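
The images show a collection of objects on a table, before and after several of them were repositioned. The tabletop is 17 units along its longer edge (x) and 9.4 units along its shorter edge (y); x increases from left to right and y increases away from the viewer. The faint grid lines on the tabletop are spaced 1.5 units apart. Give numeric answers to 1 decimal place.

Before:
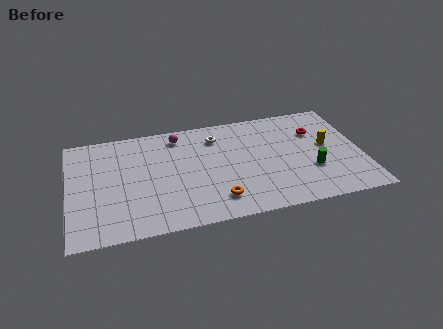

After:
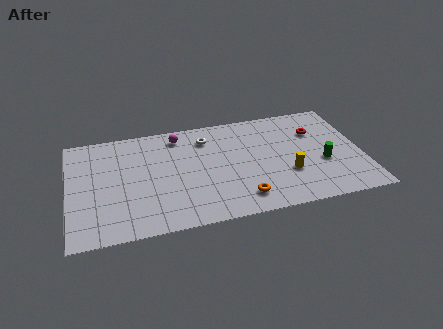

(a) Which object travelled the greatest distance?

the yellow cylinder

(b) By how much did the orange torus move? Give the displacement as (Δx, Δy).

(1.4, -0.2)

The orange torus started near (8.4, 1.9) and ended near (9.8, 1.7).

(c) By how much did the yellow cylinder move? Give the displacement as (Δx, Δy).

(-2.5, -2.0)

The yellow cylinder started near (15.1, 5.2) and ended near (12.6, 3.2).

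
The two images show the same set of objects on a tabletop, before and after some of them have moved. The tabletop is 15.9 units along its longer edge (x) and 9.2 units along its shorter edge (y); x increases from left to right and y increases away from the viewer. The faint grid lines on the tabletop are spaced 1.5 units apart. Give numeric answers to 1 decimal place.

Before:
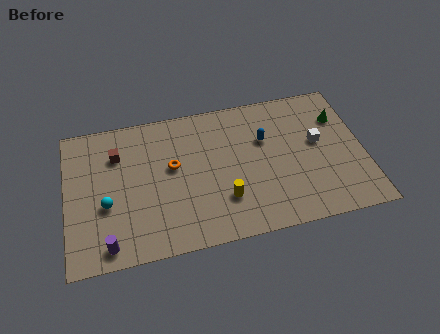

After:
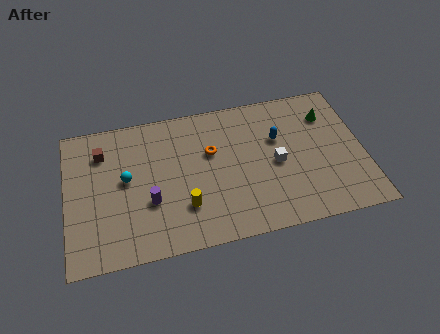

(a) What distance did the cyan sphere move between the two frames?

1.8

The cyan sphere moved from about (2.1, 3.6) to (3.2, 5.0), a distance of √(1.1² + 1.4²) ≈ 1.8.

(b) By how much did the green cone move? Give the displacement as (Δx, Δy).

(-0.6, 0.3)

The green cone started near (14.8, 6.6) and ended near (14.2, 6.9).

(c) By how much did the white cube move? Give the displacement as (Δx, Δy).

(-2.3, -0.9)

From the two frames, the white cube sits at roughly (13.5, 5.2) before and (11.2, 4.3) after.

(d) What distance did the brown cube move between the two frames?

0.9

From (2.8, 6.7) to (2.0, 7.0), the brown cube covered √(0.8² + 0.3²) ≈ 0.9 units.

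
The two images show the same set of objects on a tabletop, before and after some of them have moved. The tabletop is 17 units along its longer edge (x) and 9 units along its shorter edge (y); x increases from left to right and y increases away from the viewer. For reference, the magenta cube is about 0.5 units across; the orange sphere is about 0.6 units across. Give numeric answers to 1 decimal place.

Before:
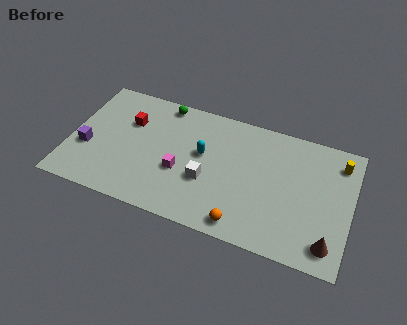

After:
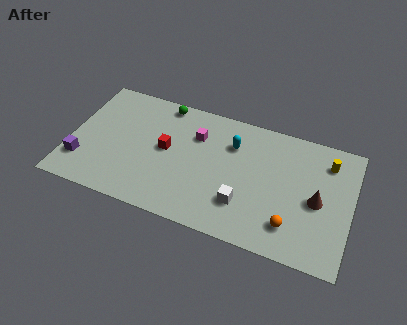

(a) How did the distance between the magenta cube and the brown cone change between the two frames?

-1.5

The distance was about 9.3 in the first image and 7.8 in the second, so they moved 1.5 units closer together.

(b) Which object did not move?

the green sphere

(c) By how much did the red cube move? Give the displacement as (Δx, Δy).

(2.4, -1.3)

The red cube started near (3.4, 6.1) and ended near (5.8, 4.8).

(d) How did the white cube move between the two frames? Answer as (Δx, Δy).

(2.3, -0.9)

From the two frames, the white cube sits at roughly (8.4, 3.4) before and (10.7, 2.5) after.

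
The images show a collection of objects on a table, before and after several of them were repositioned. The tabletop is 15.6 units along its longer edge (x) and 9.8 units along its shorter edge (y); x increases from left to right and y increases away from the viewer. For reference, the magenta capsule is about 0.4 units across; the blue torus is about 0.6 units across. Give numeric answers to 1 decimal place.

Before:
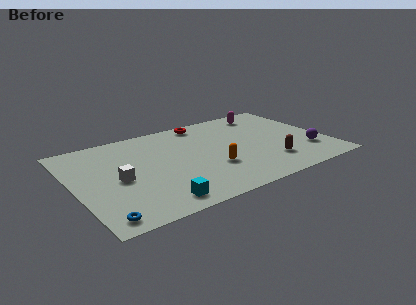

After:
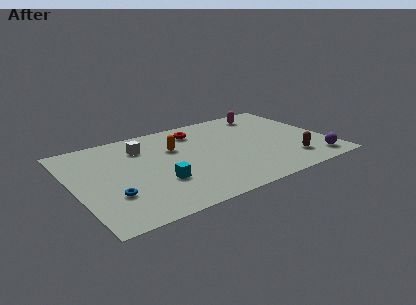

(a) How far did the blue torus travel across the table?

2.1

From (1.1, 1.1) to (2.0, 3.0), the blue torus covered √(0.9² + 1.9²) ≈ 2.1 units.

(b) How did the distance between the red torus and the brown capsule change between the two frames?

+0.6

The distance was about 7.0 in the first image and 7.6 in the second, so they moved 0.6 units further apart.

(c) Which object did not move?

the magenta capsule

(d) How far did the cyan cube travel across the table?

2.0

The cyan cube was near (4.4, 1.3) before and (4.9, 3.2) after, so it travelled √(0.5² + 1.9²) ≈ 2.0 units.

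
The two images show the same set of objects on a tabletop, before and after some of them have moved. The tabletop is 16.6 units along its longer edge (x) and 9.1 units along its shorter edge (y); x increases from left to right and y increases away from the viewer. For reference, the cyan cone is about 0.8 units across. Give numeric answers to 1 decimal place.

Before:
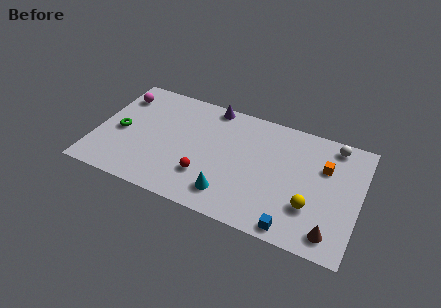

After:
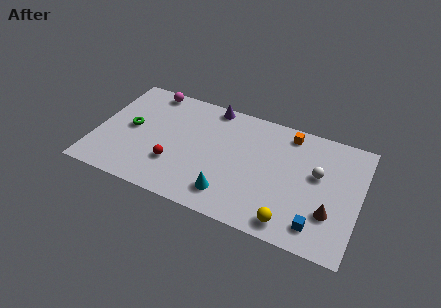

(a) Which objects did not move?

the cyan cone and the purple cone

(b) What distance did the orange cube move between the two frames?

3.0

The orange cube was near (14.3, 6.1) before and (11.9, 7.9) after, so it travelled √(2.4² + 1.8²) ≈ 3.0 units.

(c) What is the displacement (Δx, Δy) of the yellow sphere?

(-1.1, -1.6)

The yellow sphere started near (13.7, 2.8) and ended near (12.6, 1.2).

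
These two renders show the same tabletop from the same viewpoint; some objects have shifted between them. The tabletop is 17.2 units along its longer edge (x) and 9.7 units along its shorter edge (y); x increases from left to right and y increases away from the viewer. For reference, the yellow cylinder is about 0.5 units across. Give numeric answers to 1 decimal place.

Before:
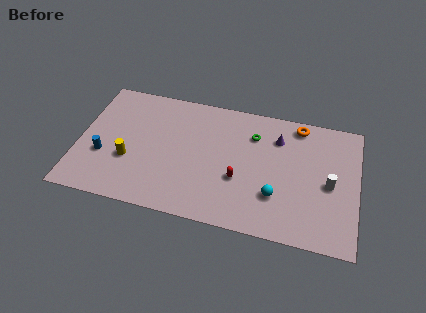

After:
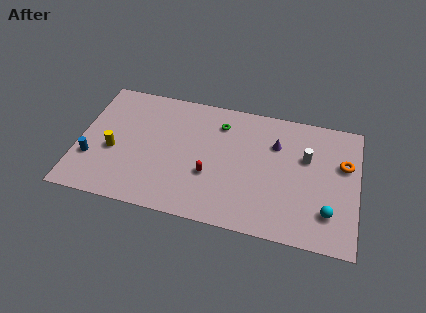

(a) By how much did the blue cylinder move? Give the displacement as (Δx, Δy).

(-0.7, -0.4)

The blue cylinder was at about (1.6, 3.5) and moved to about (0.9, 3.1).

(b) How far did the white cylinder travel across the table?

2.3

The white cylinder moved from about (15.5, 4.5) to (14.0, 6.2), a distance of √(1.5² + 1.7²) ≈ 2.3.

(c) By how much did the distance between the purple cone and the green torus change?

+2.1

They were about 1.5 units apart before and 3.6 after — 2.1 units further apart.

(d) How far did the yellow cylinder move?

1.1

From (3.2, 3.5) to (2.2, 4.0), the yellow cylinder covered √(1.0² + 0.5²) ≈ 1.1 units.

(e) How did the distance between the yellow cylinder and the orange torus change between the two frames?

+2.9

They were about 11.4 units apart before and 14.3 after — 2.9 units further apart.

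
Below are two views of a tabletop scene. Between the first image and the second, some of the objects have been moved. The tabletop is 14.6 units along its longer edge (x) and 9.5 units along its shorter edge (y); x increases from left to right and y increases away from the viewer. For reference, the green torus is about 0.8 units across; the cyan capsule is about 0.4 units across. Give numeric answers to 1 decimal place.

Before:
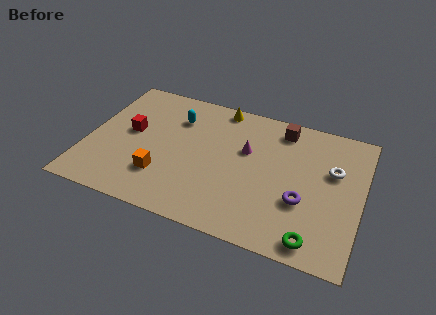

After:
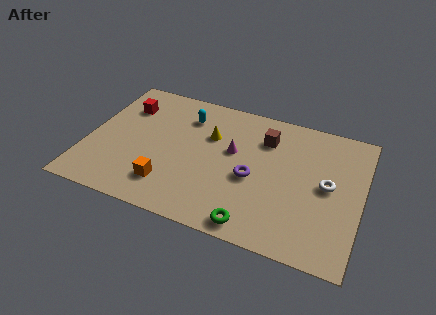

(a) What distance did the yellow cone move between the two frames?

2.3

The yellow cone moved from about (6.7, 8.6) to (6.4, 6.3), a distance of √(0.3² + 2.3²) ≈ 2.3.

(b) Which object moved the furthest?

the green torus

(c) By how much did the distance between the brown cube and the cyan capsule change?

-1.4

They were about 5.7 units apart before and 4.3 after — 1.4 units closer together.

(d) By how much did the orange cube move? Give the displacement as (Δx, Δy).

(0.4, -0.5)

The orange cube started near (4.2, 2.6) and ended near (4.6, 2.1).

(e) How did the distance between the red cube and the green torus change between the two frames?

-1.3

The distance was about 11.0 in the first image and 9.7 in the second, so they moved 1.3 units closer together.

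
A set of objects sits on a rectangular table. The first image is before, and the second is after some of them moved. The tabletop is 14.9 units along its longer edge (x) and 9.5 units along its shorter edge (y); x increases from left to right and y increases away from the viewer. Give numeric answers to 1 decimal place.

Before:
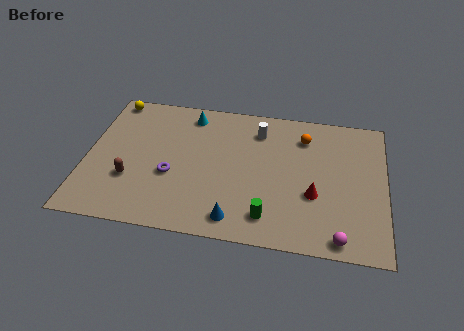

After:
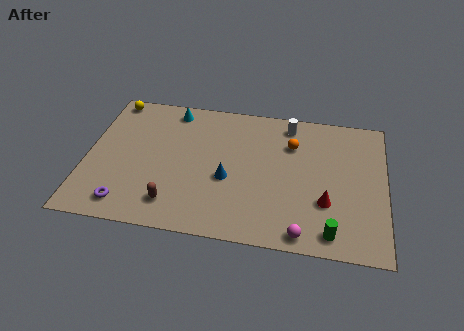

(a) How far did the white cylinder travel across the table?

1.7

From (8.5, 7.5) to (10.0, 8.2), the white cylinder covered √(1.5² + 0.7²) ≈ 1.7 units.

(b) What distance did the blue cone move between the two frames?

2.6

The blue cone was near (7.6, 1.3) before and (7.1, 3.9) after, so it travelled √(0.5² + 2.6²) ≈ 2.6 units.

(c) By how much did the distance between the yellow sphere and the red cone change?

+0.7

Before: roughly 11.6 units apart; after: 12.3. That's 0.7 units further apart.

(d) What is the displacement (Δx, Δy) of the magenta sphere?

(-1.8, 0.0)

The magenta sphere was at about (12.7, 0.9) and moved to about (10.9, 0.9).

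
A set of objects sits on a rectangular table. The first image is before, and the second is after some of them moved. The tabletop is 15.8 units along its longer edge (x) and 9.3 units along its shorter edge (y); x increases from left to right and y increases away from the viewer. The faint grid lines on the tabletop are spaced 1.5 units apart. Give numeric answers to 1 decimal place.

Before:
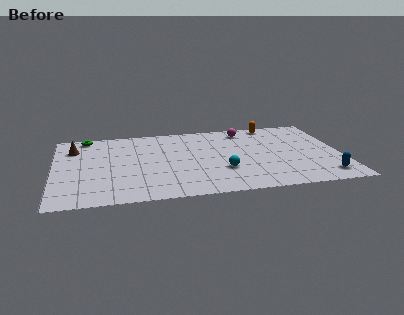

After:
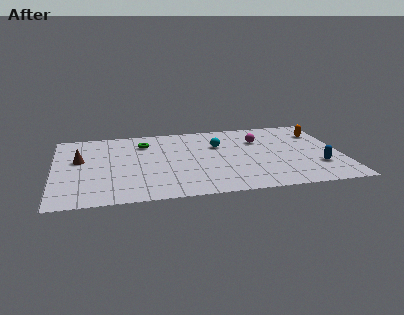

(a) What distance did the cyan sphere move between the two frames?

3.2

The cyan sphere moved from about (9.2, 3.0) to (9.1, 6.2), a distance of √(0.1² + 3.2²) ≈ 3.2.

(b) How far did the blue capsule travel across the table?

1.2

The blue capsule was near (14.7, 1.5) before and (14.4, 2.7) after, so it travelled √(0.3² + 1.2²) ≈ 1.2 units.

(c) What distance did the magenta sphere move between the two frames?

1.6

From (10.7, 7.9) to (11.4, 6.5), the magenta sphere covered √(0.7² + 1.4²) ≈ 1.6 units.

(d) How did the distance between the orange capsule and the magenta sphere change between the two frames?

+1.7

Before: roughly 1.7 units apart; after: 3.4. That's 1.7 units further apart.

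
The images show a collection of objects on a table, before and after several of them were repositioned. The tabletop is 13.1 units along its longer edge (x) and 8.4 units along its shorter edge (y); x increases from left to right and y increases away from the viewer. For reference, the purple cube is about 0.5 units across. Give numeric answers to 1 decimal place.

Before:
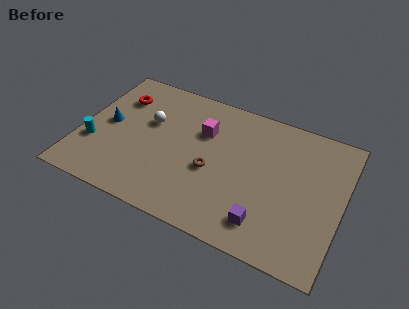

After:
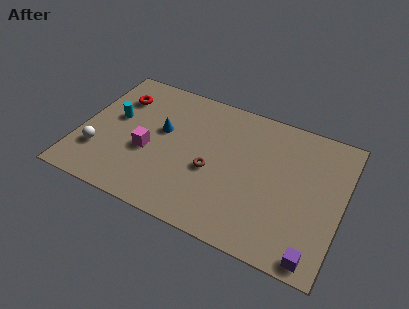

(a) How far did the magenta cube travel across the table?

3.4

The magenta cube moved from about (6.0, 5.7) to (3.5, 3.4), a distance of √(2.5² + 2.3²) ≈ 3.4.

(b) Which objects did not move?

the brown torus and the red torus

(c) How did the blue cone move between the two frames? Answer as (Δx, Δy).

(2.7, 0.6)

From the two frames, the blue cone sits at roughly (1.3, 4.3) before and (4.0, 4.9) after.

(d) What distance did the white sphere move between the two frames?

3.6

The white sphere moved from about (3.3, 5.2) to (1.1, 2.4), a distance of √(2.2² + 2.8²) ≈ 3.6.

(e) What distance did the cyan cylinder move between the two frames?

2.2

From (0.8, 2.8) to (1.6, 4.8), the cyan cylinder covered √(0.8² + 2.0²) ≈ 2.2 units.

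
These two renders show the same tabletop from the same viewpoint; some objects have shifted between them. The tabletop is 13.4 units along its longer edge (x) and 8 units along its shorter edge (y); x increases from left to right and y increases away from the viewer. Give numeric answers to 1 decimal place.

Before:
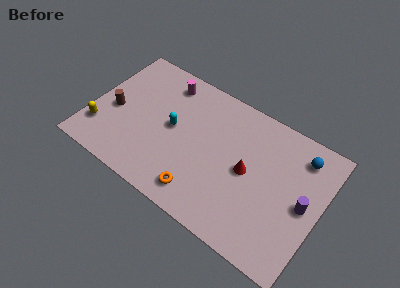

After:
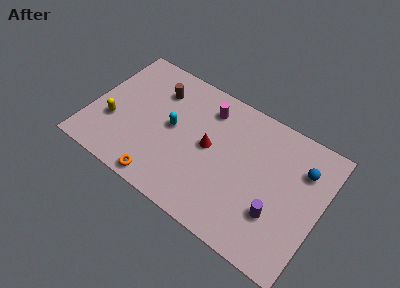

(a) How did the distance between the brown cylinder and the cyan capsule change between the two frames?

-1.3

The distance was about 3.5 in the first image and 2.2 in the second, so they moved 1.3 units closer together.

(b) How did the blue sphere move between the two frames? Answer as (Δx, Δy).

(0.2, -0.7)

The blue sphere started near (11.9, 6.5) and ended near (12.1, 5.8).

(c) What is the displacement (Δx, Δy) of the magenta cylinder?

(2.6, -0.3)

The magenta cylinder started near (3.8, 6.7) and ended near (6.4, 6.4).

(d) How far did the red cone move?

2.3

The red cone was near (9.2, 4.0) before and (6.9, 4.2) after, so it travelled √(2.3² + 0.2²) ≈ 2.3 units.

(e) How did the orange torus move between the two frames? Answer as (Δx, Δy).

(-2.2, -0.5)

The orange torus started near (6.9, 1.3) and ended near (4.7, 0.8).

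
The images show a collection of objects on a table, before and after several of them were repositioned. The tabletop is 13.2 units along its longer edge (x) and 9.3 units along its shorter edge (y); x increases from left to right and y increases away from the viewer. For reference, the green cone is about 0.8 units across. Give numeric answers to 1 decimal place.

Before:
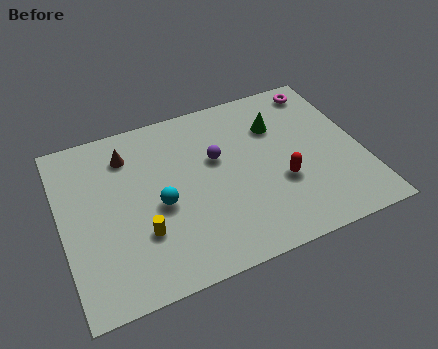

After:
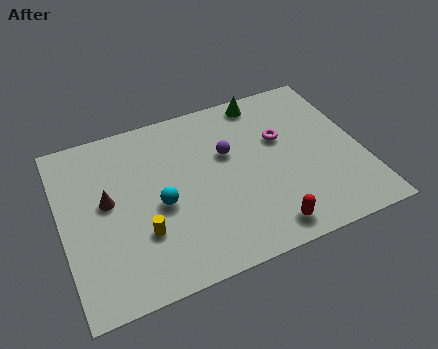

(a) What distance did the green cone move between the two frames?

1.7

The green cone was near (9.7, 6.6) before and (9.3, 8.3) after, so it travelled √(0.4² + 1.7²) ≈ 1.7 units.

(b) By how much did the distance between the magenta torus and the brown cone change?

-1.0

They were about 8.8 units apart before and 7.8 after — 1.0 units closer together.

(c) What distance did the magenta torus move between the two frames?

3.1

From (11.9, 8.1) to (9.8, 5.8), the magenta torus covered √(2.1² + 2.3²) ≈ 3.1 units.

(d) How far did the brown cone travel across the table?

2.5

From (3.1, 7.3) to (2.0, 5.1), the brown cone covered √(1.1² + 2.2²) ≈ 2.5 units.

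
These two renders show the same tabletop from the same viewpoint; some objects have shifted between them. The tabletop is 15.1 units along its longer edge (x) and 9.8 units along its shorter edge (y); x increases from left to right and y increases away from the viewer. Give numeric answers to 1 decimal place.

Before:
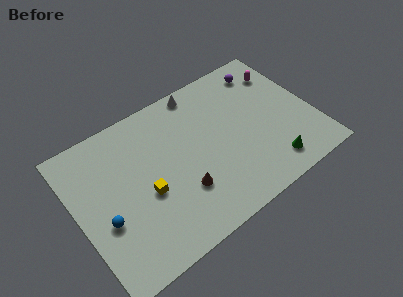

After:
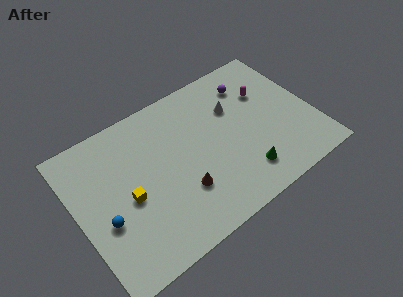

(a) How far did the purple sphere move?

1.2

The purple sphere moved from about (12.8, 8.2) to (11.7, 7.7), a distance of √(1.1² + 0.5²) ≈ 1.2.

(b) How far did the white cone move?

2.9

The white cone moved from about (8.6, 8.9) to (10.4, 6.6), a distance of √(1.8² + 2.3²) ≈ 2.9.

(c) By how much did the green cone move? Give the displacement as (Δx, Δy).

(-1.7, 0.4)

The green cone started near (11.8, 1.6) and ended near (10.1, 2.0).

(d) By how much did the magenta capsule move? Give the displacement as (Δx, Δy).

(-1.3, -0.9)

The magenta capsule started near (13.8, 7.5) and ended near (12.5, 6.6).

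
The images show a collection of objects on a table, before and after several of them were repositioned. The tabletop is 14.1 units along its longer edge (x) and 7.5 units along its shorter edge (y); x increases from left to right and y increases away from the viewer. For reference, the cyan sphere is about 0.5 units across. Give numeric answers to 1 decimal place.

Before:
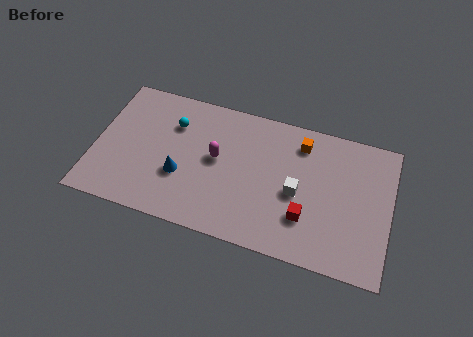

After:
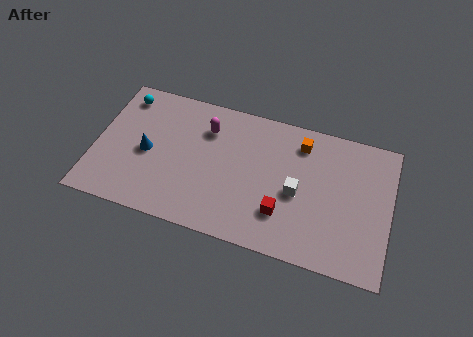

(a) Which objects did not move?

the orange cube and the white cube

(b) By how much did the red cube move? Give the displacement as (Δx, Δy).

(-1.1, -0.1)

From the two frames, the red cube sits at roughly (10.2, 2.2) before and (9.1, 2.1) after.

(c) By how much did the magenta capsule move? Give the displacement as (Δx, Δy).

(-0.6, 1.5)

The magenta capsule started near (5.8, 4.1) and ended near (5.2, 5.6).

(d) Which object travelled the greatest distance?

the cyan sphere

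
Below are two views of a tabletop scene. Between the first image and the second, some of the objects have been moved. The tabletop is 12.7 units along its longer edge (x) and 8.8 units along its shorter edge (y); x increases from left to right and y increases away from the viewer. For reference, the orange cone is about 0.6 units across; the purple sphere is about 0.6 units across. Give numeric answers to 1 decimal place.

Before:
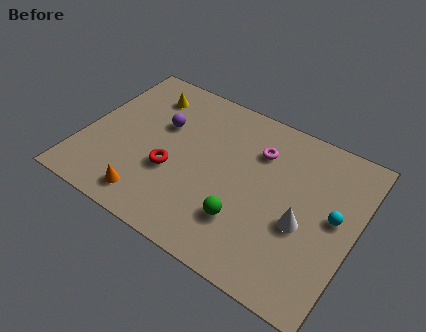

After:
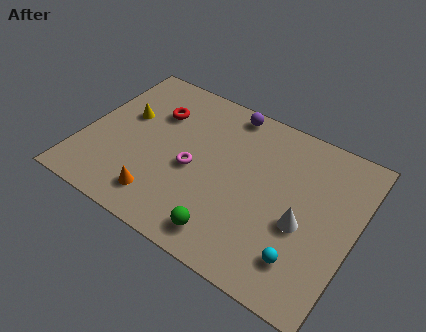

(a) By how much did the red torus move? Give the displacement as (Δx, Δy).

(-1.3, 2.9)

From the two frames, the red torus sits at roughly (4.3, 3.3) before and (3.0, 6.2) after.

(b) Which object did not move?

the white cone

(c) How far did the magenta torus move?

3.7

From (7.9, 6.4) to (5.2, 3.9), the magenta torus covered √(2.7² + 2.5²) ≈ 3.7 units.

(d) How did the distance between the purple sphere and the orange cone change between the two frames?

+2.3

The distance was about 4.3 in the first image and 6.6 in the second, so they moved 2.3 units further apart.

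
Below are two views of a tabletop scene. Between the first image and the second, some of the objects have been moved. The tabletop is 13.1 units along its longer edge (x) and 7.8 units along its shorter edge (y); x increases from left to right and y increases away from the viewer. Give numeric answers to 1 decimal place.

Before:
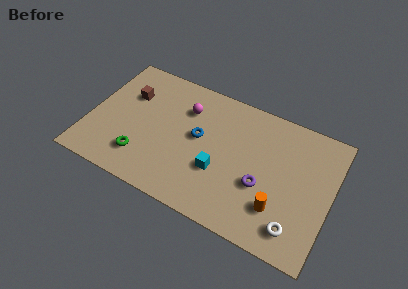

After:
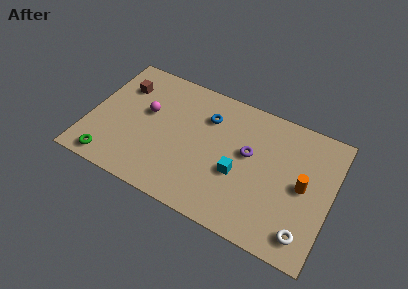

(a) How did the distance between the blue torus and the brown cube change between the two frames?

+0.6

They were about 4.1 units apart before and 4.7 after — 0.6 units further apart.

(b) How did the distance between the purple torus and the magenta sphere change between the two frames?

+0.4

Before: roughly 5.2 units apart; after: 5.6. That's 0.4 units further apart.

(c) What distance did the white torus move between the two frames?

0.5

The white torus moved from about (11.5, 1.4) to (12.0, 1.3), a distance of √(0.5² + 0.1²) ≈ 0.5.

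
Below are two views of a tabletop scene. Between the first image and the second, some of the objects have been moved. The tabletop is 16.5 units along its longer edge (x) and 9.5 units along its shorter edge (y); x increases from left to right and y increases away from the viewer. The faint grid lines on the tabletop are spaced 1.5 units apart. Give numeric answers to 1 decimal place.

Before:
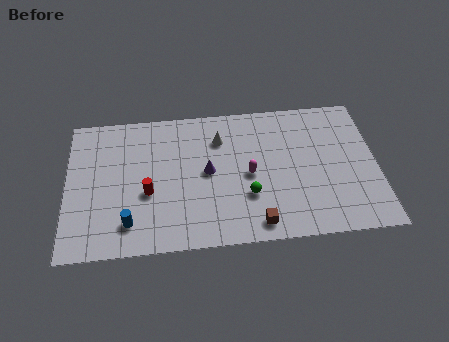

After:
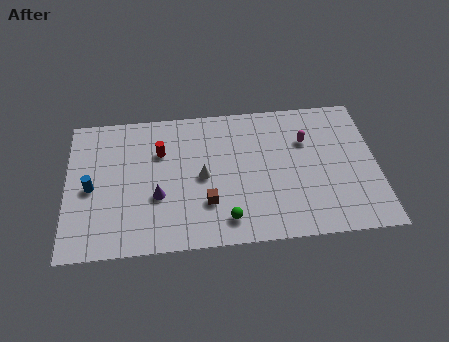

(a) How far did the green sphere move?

1.9

The green sphere was near (9.6, 3.1) before and (8.4, 1.6) after, so it travelled √(1.2² + 1.5²) ≈ 1.9 units.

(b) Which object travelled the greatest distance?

the magenta capsule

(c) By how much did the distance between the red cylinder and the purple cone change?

-0.4

The distance was about 3.4 in the first image and 3.0 in the second, so they moved 0.4 units closer together.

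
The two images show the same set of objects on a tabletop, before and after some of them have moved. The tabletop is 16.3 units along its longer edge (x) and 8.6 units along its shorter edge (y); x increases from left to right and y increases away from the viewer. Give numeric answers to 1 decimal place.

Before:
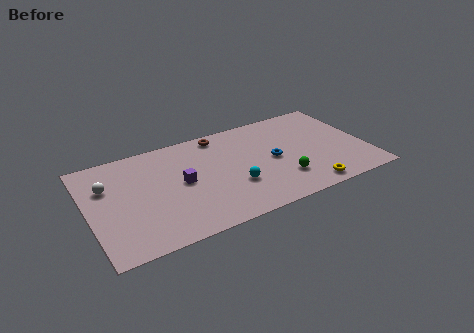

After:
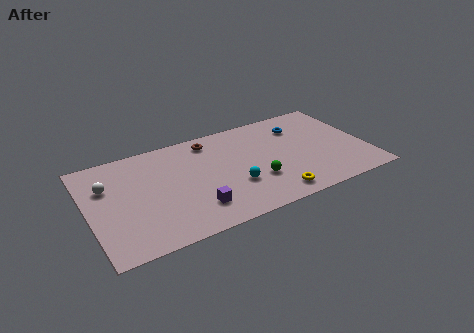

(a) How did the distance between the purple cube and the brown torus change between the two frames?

+1.4

They were about 4.1 units apart before and 5.5 after — 1.4 units further apart.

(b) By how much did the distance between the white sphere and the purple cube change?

+1.6

They were about 4.4 units apart before and 6.0 after — 1.6 units further apart.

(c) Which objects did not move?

the cyan sphere and the white sphere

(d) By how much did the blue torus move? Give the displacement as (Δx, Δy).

(1.9, 2.3)

The blue torus was at about (10.8, 4.2) and moved to about (12.7, 6.5).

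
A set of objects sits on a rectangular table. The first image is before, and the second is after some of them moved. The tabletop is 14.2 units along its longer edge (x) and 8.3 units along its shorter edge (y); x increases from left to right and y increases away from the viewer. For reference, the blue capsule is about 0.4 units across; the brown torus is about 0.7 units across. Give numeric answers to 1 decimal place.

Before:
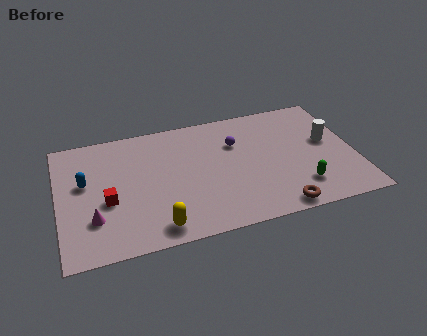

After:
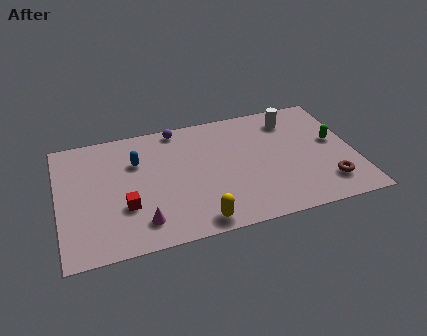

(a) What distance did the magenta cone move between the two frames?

2.3

The magenta cone was near (1.6, 2.4) before and (3.8, 1.6) after, so it travelled √(2.2² + 0.8²) ≈ 2.3 units.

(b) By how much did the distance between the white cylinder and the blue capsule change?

-4.0

The distance was about 11.7 in the first image and 7.7 in the second, so they moved 4.0 units closer together.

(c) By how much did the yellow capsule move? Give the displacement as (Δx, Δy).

(1.9, -0.2)

The yellow capsule started near (4.5, 1.1) and ended near (6.4, 0.9).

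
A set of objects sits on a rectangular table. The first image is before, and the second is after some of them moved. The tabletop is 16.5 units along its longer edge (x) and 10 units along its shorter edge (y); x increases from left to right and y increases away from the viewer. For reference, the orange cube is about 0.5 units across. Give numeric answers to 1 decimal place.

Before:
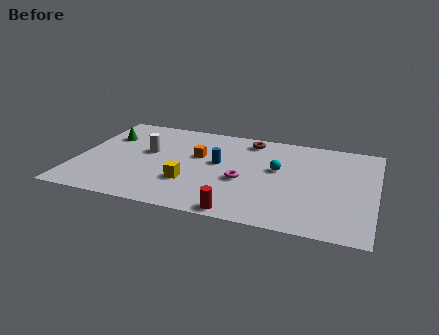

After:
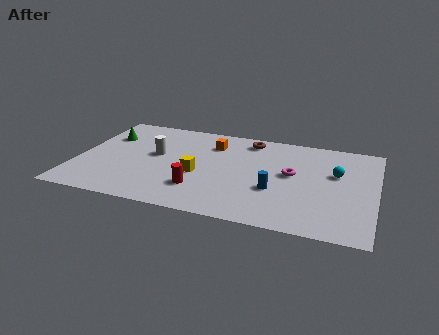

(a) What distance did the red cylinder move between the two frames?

3.0

The red cylinder was near (9.4, 0.8) before and (7.0, 2.6) after, so it travelled √(2.4² + 1.8²) ≈ 3.0 units.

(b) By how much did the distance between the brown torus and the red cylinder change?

-1.4

Before: roughly 7.8 units apart; after: 6.4. That's 1.4 units closer together.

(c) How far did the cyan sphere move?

3.2

The cyan sphere moved from about (11.1, 5.8) to (14.3, 6.2), a distance of √(3.2² + 0.4²) ≈ 3.2.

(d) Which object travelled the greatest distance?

the blue cylinder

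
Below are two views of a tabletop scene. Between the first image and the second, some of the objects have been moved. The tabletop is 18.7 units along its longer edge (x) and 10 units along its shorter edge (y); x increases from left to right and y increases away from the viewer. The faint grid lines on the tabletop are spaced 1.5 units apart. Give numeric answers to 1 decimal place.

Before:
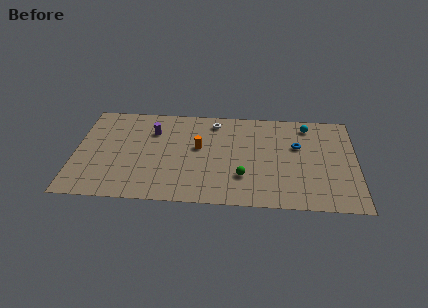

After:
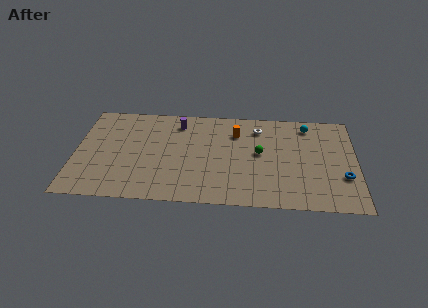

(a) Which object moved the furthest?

the blue torus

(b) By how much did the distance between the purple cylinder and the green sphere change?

-1.3

They were about 7.5 units apart before and 6.2 after — 1.3 units closer together.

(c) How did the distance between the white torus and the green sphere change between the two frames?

-3.3

Before: roughly 5.9 units apart; after: 2.6. That's 3.3 units closer together.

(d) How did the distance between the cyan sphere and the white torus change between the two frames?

-3.0

The distance was about 6.3 in the first image and 3.3 in the second, so they moved 3.0 units closer together.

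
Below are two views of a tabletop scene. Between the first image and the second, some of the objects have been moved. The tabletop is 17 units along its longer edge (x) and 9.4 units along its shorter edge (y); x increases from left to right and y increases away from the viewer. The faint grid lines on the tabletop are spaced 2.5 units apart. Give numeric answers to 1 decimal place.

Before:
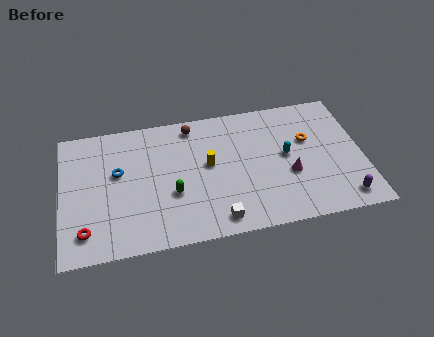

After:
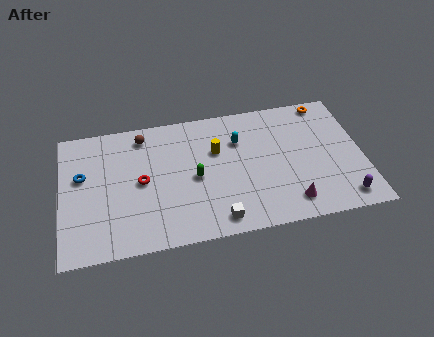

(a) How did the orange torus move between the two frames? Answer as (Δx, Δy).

(1.2, 2.6)

The orange torus started near (14.0, 5.9) and ended near (15.2, 8.5).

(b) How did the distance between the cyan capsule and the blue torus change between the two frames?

-0.6

They were about 9.5 units apart before and 8.9 after — 0.6 units closer together.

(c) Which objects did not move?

the purple capsule and the white cube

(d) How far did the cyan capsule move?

3.1

The cyan capsule was near (12.7, 5.0) before and (10.1, 6.6) after, so it travelled √(2.6² + 1.6²) ≈ 3.1 units.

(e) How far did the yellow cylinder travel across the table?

1.0

The yellow cylinder was near (8.3, 5.2) before and (8.8, 6.1) after, so it travelled √(0.5² + 0.9²) ≈ 1.0 units.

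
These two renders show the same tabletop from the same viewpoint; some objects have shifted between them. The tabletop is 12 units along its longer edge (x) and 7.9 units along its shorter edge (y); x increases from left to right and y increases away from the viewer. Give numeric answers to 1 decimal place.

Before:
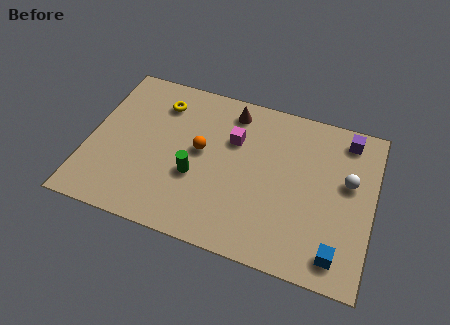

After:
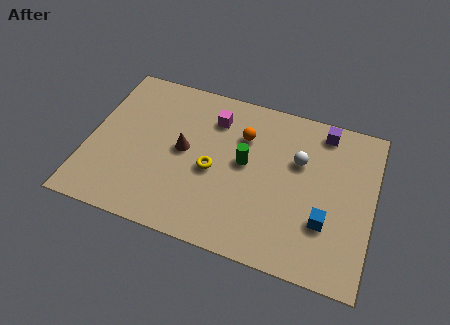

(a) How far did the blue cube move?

1.4

The blue cube was near (10.7, 1.2) before and (10.1, 2.5) after, so it travelled √(0.6² + 1.3²) ≈ 1.4 units.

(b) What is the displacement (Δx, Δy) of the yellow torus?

(2.5, -2.7)

From the two frames, the yellow torus sits at roughly (2.8, 6.2) before and (5.3, 3.5) after.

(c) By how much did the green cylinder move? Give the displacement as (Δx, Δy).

(2.0, 1.3)

The green cylinder was at about (4.6, 3.0) and moved to about (6.6, 4.3).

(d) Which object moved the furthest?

the yellow torus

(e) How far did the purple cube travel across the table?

1.0

The purple cube was near (10.7, 6.8) before and (9.7, 6.9) after, so it travelled √(1.0² + 0.1²) ≈ 1.0 units.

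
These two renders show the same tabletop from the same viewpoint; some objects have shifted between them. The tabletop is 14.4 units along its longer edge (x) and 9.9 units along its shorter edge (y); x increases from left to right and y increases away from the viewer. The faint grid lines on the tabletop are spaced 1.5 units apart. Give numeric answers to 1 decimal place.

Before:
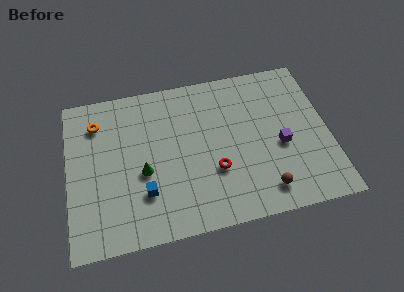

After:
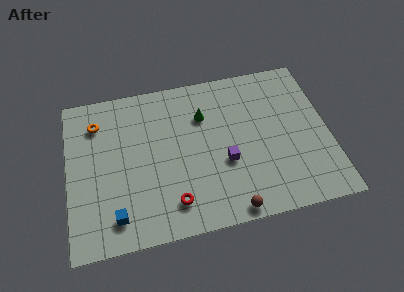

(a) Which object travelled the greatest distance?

the green cone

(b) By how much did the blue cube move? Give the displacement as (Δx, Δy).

(-1.6, -1.1)

The blue cube started near (4.1, 2.8) and ended near (2.5, 1.7).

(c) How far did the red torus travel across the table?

2.8

From (8.0, 3.4) to (5.6, 1.9), the red torus covered √(2.4² + 1.5²) ≈ 2.8 units.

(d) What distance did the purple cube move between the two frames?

3.1

The purple cube was near (11.7, 4.2) before and (8.6, 3.8) after, so it travelled √(3.1² + 0.4²) ≈ 3.1 units.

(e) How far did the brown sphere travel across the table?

2.1

The brown sphere moved from about (10.6, 1.6) to (8.7, 0.8), a distance of √(1.9² + 0.8²) ≈ 2.1.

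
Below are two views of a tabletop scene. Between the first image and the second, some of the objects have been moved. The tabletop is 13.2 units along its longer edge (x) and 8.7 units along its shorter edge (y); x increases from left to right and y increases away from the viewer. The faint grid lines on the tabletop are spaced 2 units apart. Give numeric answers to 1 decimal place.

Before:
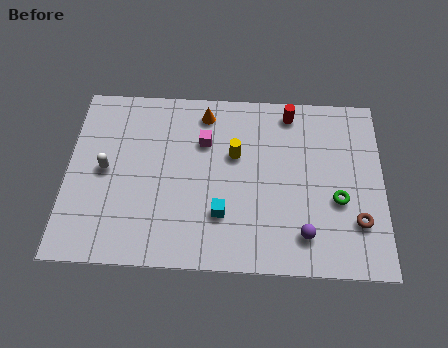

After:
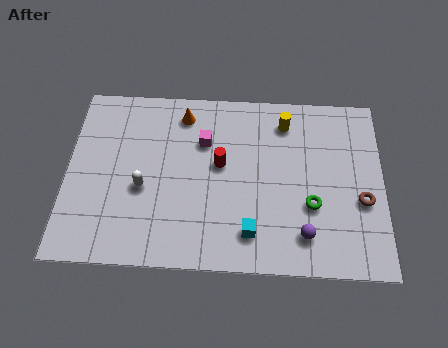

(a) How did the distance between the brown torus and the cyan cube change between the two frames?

-0.7

They were about 5.6 units apart before and 4.9 after — 0.7 units closer together.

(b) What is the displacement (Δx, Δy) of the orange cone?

(-0.9, -0.1)

The orange cone was at about (5.7, 7.4) and moved to about (4.8, 7.3).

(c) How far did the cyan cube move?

1.4

The cyan cube moved from about (6.5, 2.5) to (7.7, 1.7), a distance of √(1.2² + 0.8²) ≈ 1.4.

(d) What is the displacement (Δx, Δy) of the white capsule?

(1.6, -0.8)

The white capsule started near (1.6, 4.4) and ended near (3.2, 3.6).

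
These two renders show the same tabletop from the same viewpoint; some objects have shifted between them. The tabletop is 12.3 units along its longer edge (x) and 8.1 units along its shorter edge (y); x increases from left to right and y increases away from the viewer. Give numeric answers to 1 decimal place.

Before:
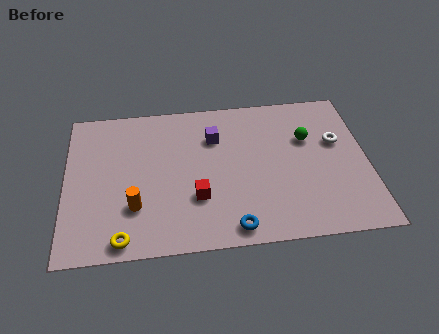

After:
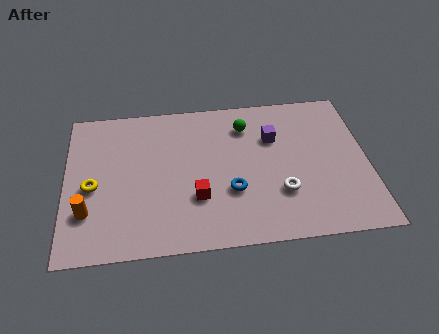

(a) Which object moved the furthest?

the white torus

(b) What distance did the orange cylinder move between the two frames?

1.9

The orange cylinder was near (2.8, 2.4) before and (0.9, 2.3) after, so it travelled √(1.9² + 0.1²) ≈ 1.9 units.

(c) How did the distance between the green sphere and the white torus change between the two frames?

+2.8

The distance was about 1.2 in the first image and 4.0 in the second, so they moved 2.8 units further apart.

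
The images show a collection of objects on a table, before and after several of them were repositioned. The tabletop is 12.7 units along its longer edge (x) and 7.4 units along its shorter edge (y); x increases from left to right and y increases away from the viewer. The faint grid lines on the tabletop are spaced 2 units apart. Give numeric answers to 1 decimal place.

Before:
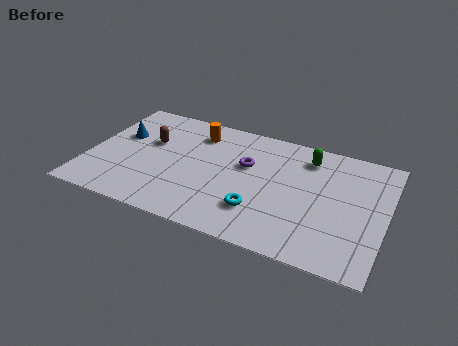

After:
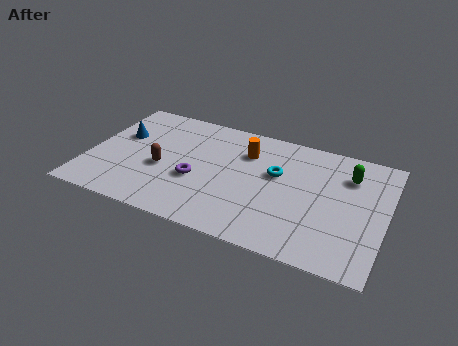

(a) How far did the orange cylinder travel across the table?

2.3

The orange cylinder moved from about (4.4, 5.9) to (6.6, 5.4), a distance of √(2.2² + 0.5²) ≈ 2.3.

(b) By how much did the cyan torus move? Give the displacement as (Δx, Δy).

(0.5, 2.5)

The cyan torus was at about (7.5, 2.0) and moved to about (8.0, 4.5).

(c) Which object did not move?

the blue cone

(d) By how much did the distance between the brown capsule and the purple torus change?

-2.7

The distance was about 4.2 in the first image and 1.5 in the second, so they moved 2.7 units closer together.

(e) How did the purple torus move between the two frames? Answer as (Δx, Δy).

(-2.0, -1.7)

From the two frames, the purple torus sits at roughly (6.7, 4.6) before and (4.7, 2.9) after.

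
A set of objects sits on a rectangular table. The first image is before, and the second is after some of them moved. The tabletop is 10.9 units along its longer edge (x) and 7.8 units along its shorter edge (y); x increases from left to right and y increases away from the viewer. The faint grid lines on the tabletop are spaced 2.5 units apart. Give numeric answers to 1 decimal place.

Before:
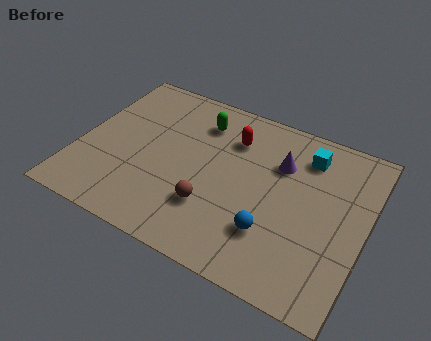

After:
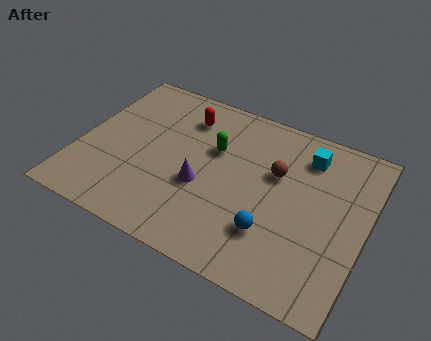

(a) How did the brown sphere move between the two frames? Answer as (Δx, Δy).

(2.1, 2.6)

The brown sphere started near (5.3, 2.3) and ended near (7.4, 4.9).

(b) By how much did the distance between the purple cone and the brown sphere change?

-0.6

The distance was about 3.8 in the first image and 3.2 in the second, so they moved 0.6 units closer together.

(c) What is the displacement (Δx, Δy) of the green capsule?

(0.7, -1.1)

From the two frames, the green capsule sits at roughly (4.3, 6.1) before and (5.0, 5.0) after.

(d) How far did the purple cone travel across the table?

3.5

The purple cone moved from about (7.5, 5.4) to (4.8, 3.1), a distance of √(2.7² + 2.3²) ≈ 3.5.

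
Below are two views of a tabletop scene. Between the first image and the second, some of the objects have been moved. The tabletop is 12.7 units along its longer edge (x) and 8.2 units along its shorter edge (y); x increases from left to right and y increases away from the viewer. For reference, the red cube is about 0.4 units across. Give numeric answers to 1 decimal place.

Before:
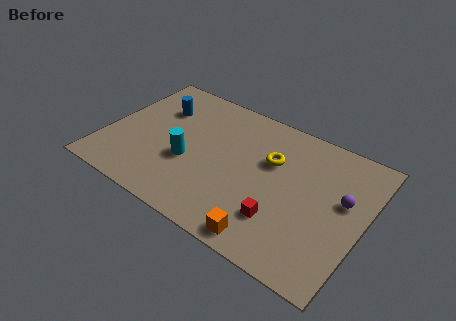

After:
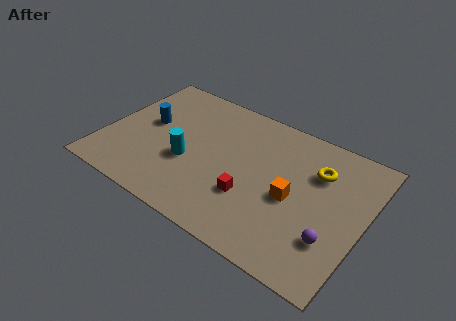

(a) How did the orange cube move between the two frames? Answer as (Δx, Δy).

(0.7, 2.8)

The orange cube started near (8.6, 0.9) and ended near (9.3, 3.7).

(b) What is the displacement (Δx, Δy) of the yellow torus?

(2.2, 0.5)

The yellow torus started near (8.0, 5.3) and ended near (10.2, 5.8).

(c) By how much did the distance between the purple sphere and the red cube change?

+0.3

They were about 3.7 units apart before and 4.0 after — 0.3 units further apart.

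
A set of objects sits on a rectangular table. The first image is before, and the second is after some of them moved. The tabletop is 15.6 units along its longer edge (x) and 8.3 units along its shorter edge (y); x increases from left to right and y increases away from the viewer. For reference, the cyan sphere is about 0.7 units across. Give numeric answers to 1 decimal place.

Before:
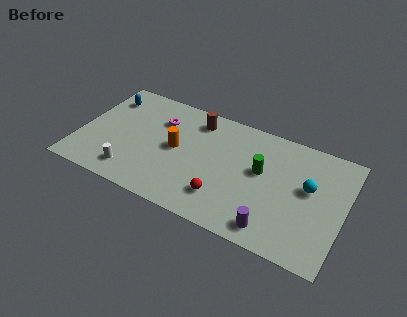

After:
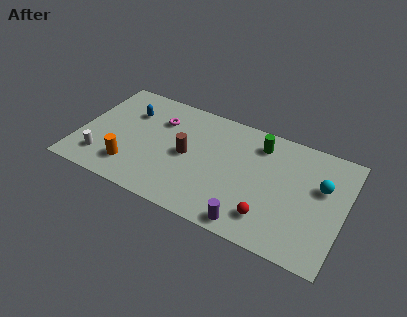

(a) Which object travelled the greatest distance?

the orange cylinder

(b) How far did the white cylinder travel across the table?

1.8

From (3.4, 1.5) to (1.6, 1.8), the white cylinder covered √(1.8² + 0.3²) ≈ 1.8 units.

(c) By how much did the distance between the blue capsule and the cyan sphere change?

-0.9

They were about 12.4 units apart before and 11.5 after — 0.9 units closer together.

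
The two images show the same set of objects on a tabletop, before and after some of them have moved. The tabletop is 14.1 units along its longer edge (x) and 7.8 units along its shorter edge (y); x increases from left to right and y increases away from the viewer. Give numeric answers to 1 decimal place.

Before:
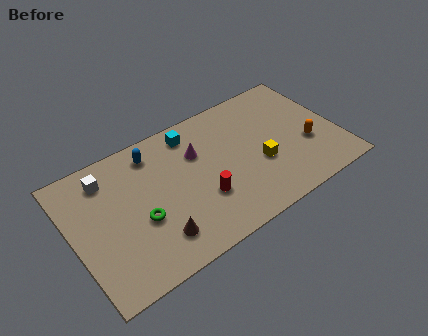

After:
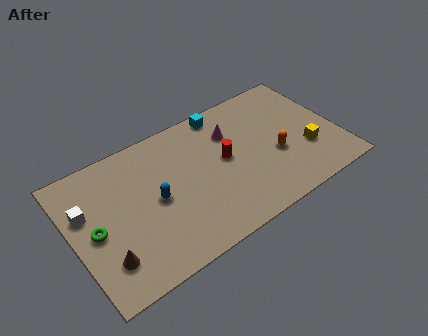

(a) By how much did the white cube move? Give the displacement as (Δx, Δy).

(-1.3, -1.3)

The white cube was at about (2.1, 6.3) and moved to about (0.8, 5.0).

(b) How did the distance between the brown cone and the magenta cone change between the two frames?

+3.6

The distance was about 4.6 in the first image and 8.2 in the second, so they moved 3.6 units further apart.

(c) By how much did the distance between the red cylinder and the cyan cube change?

-1.2

Before: roughly 4.0 units apart; after: 2.8. That's 1.2 units closer together.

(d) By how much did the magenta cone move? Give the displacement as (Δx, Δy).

(1.9, 0.3)

The magenta cone was at about (6.8, 5.3) and moved to about (8.7, 5.6).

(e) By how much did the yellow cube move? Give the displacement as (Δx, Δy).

(2.5, -0.4)

The yellow cube was at about (9.8, 3.0) and moved to about (12.3, 2.6).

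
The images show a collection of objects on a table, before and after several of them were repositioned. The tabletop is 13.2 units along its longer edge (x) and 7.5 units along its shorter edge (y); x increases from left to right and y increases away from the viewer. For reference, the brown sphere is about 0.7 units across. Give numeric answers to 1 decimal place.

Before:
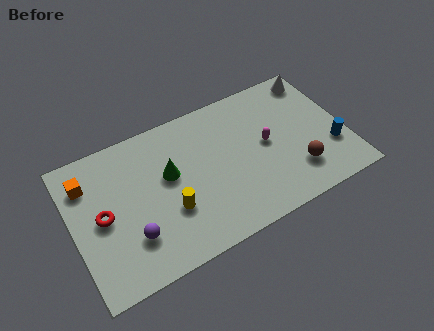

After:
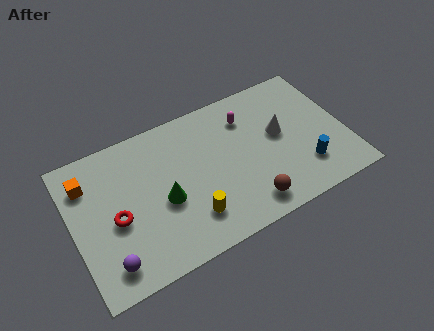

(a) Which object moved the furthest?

the white cone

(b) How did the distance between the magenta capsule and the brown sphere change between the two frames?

+2.2

Before: roughly 2.3 units apart; after: 4.5. That's 2.2 units further apart.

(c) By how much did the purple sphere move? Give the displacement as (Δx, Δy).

(-1.2, -0.8)

From the two frames, the purple sphere sits at roughly (2.6, 2.1) before and (1.4, 1.3) after.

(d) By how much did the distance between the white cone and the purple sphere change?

-1.5

The distance was about 10.7 in the first image and 9.2 in the second, so they moved 1.5 units closer together.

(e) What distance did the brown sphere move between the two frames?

2.6

The brown sphere was near (10.6, 1.9) before and (8.1, 1.2) after, so it travelled √(2.5² + 0.7²) ≈ 2.6 units.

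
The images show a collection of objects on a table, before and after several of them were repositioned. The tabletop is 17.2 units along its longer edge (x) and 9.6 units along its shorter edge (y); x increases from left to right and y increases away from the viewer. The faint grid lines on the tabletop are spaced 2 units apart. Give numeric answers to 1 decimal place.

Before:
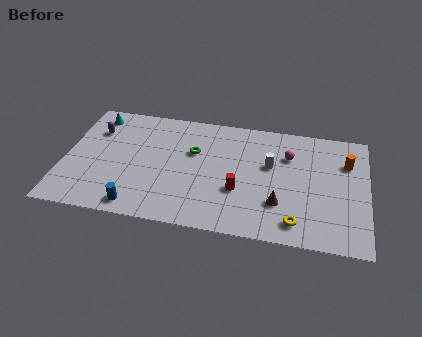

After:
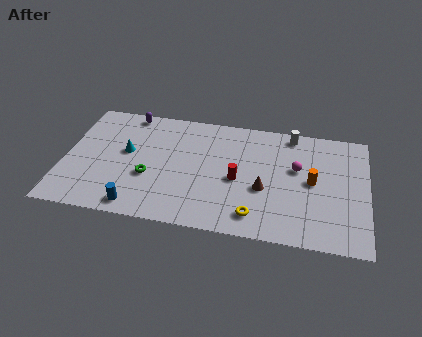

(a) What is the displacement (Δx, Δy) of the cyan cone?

(2.0, -2.8)

The cyan cone started near (1.5, 8.2) and ended near (3.5, 5.4).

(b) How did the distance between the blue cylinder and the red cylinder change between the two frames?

+0.3

The distance was about 6.1 in the first image and 6.4 in the second, so they moved 0.3 units further apart.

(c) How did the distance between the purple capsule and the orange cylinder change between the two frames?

-3.0

They were about 14.4 units apart before and 11.4 after — 3.0 units closer together.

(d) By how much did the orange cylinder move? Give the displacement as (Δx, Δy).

(-1.9, -1.9)

From the two frames, the orange cylinder sits at roughly (16.0, 6.8) before and (14.1, 4.9) after.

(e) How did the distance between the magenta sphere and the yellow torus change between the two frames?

-0.6

They were about 5.3 units apart before and 4.7 after — 0.6 units closer together.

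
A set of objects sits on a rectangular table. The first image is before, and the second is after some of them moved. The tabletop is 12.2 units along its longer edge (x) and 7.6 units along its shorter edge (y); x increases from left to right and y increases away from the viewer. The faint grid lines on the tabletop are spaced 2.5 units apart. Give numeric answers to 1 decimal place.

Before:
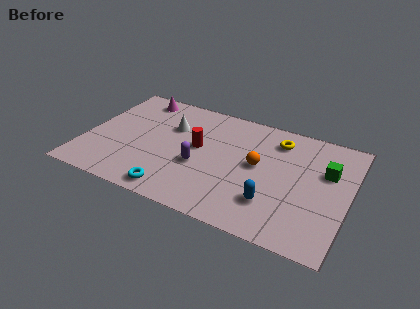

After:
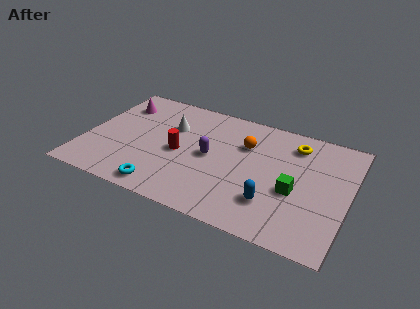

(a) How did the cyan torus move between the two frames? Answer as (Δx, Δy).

(-0.5, 0.0)

From the two frames, the cyan torus sits at roughly (4.5, 0.9) before and (4.0, 0.9) after.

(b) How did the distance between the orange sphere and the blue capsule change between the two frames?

+1.3

They were about 2.3 units apart before and 3.6 after — 1.3 units further apart.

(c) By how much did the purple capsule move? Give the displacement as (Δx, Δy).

(0.4, 0.8)

The purple capsule was at about (5.4, 3.0) and moved to about (5.8, 3.8).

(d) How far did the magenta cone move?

1.1

From (2.0, 6.6) to (1.2, 5.8), the magenta cone covered √(0.8² + 0.8²) ≈ 1.1 units.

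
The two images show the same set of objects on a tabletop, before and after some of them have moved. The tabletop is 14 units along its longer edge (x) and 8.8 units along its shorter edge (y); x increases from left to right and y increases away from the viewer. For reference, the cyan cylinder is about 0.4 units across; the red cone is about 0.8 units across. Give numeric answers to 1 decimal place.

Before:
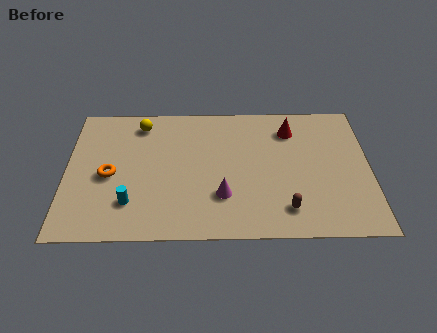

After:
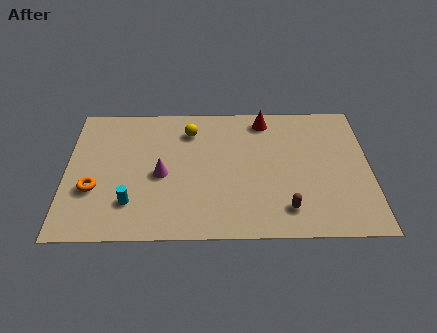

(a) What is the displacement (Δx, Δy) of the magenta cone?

(-2.8, 1.4)

From the two frames, the magenta cone sits at roughly (7.2, 2.6) before and (4.4, 4.0) after.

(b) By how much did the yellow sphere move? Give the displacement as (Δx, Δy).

(2.3, -0.5)

The yellow sphere was at about (3.4, 7.4) and moved to about (5.7, 6.9).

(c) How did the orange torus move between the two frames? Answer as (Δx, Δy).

(-0.7, -0.9)

The orange torus was at about (2.0, 4.0) and moved to about (1.3, 3.1).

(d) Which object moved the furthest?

the magenta cone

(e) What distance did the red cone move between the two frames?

1.4

The red cone was near (10.4, 6.9) before and (9.2, 7.6) after, so it travelled √(1.2² + 0.7²) ≈ 1.4 units.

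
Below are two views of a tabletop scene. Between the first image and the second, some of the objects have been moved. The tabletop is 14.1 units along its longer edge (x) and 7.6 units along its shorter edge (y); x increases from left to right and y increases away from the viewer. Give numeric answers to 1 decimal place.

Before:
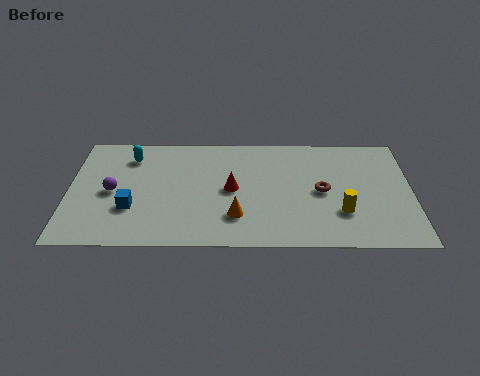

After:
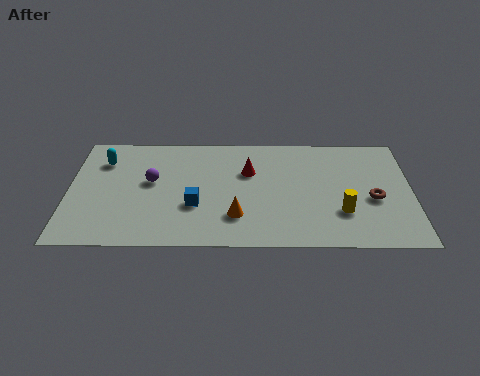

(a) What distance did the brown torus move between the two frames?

2.2

From (10.4, 3.7) to (12.5, 3.2), the brown torus covered √(2.1² + 0.5²) ≈ 2.2 units.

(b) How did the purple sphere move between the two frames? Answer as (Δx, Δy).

(1.6, 0.7)

The purple sphere was at about (1.8, 3.6) and moved to about (3.4, 4.3).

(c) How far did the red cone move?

1.4

From (6.7, 3.8) to (7.4, 5.0), the red cone covered √(0.7² + 1.2²) ≈ 1.4 units.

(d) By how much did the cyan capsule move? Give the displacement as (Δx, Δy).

(-1.1, -0.3)

The cyan capsule started near (2.5, 6.0) and ended near (1.4, 5.7).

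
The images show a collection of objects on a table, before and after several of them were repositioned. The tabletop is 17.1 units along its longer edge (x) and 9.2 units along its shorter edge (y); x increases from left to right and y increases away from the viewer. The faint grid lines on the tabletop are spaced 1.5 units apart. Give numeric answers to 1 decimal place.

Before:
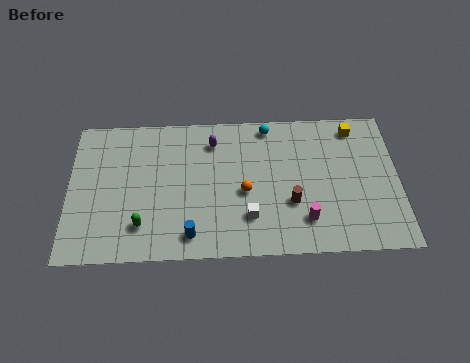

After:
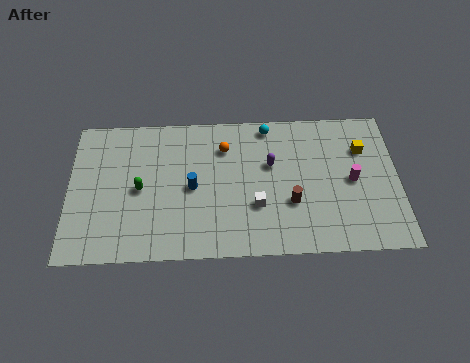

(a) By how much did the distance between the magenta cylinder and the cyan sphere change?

-0.7

The distance was about 6.4 in the first image and 5.7 in the second, so they moved 0.7 units closer together.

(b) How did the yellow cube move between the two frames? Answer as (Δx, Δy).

(0.4, -1.4)

From the two frames, the yellow cube sits at roughly (14.9, 7.9) before and (15.3, 6.5) after.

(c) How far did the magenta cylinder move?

3.5

The magenta cylinder moved from about (12.2, 2.1) to (14.7, 4.5), a distance of √(2.5² + 2.4²) ≈ 3.5.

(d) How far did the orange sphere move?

3.1

The orange sphere was near (9.1, 4.0) before and (8.1, 6.9) after, so it travelled √(1.0² + 2.9²) ≈ 3.1 units.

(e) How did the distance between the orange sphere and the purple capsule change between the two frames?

-1.0

They were about 3.7 units apart before and 2.7 after — 1.0 units closer together.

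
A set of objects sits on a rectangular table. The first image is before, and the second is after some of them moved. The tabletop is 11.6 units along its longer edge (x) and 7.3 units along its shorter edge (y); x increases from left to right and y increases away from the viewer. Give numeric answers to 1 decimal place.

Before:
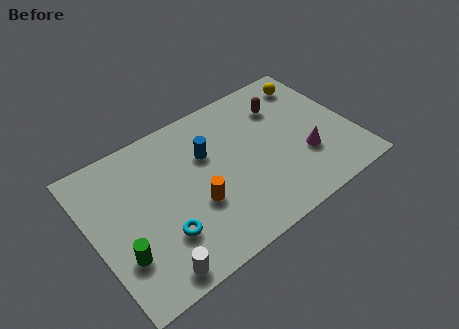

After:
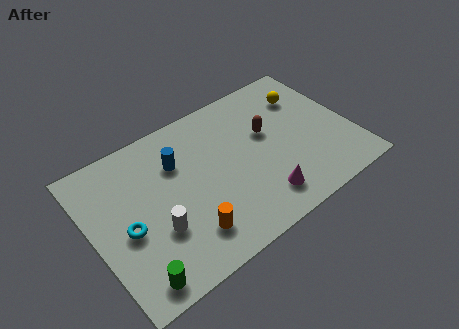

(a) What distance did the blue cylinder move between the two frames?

1.3

The blue cylinder moved from about (5.3, 4.8) to (4.0, 5.1), a distance of √(1.3² + 0.3²) ≈ 1.3.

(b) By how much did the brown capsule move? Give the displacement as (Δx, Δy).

(-0.9, -1.0)

From the two frames, the brown capsule sits at roughly (8.9, 5.4) before and (8.0, 4.4) after.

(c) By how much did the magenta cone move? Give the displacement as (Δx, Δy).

(-2.2, -1.0)

From the two frames, the magenta cone sits at roughly (9.3, 2.4) before and (7.1, 1.4) after.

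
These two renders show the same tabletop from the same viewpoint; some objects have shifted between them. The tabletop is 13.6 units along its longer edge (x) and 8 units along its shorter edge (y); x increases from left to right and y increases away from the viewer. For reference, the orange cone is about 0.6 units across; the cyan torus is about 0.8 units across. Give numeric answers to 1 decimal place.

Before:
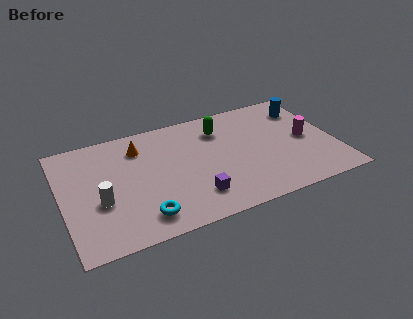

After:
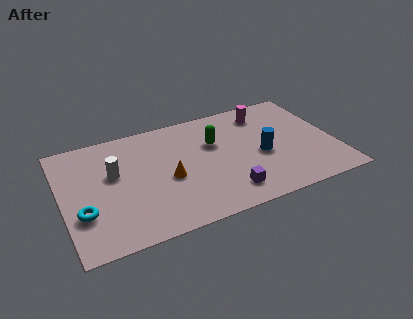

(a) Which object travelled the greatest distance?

the blue cylinder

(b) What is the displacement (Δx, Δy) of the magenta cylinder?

(-1.8, 2.6)

The magenta cylinder started near (12.2, 3.9) and ended near (10.4, 6.5).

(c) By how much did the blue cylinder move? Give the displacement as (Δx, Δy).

(-2.6, -2.7)

The blue cylinder started near (12.5, 6.2) and ended near (9.9, 3.5).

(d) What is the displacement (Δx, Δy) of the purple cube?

(1.6, -0.3)

The purple cube started near (6.3, 1.8) and ended near (7.9, 1.5).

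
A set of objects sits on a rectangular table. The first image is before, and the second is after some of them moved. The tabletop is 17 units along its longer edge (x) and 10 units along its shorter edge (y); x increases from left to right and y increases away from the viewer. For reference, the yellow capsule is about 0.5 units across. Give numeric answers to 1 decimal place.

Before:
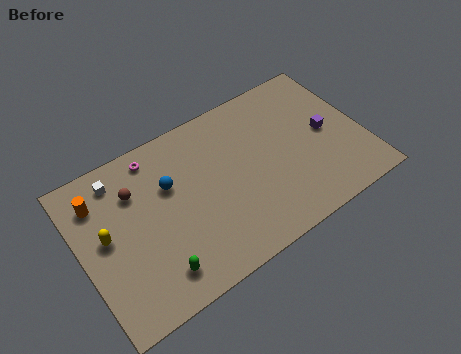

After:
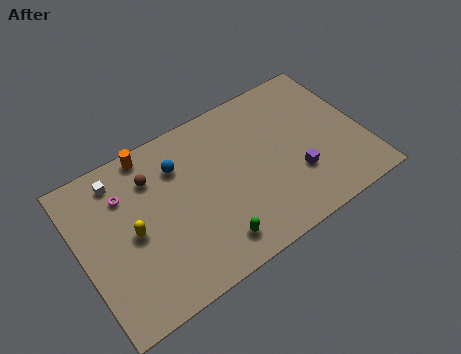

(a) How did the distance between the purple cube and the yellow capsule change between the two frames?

-3.6

They were about 13.4 units apart before and 9.8 after — 3.6 units closer together.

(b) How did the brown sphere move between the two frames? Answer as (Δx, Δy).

(1.1, 0.3)

The brown sphere started near (3.5, 7.2) and ended near (4.6, 7.5).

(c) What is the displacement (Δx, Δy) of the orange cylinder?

(3.3, 1.4)

From the two frames, the orange cylinder sits at roughly (1.4, 7.7) before and (4.7, 9.1) after.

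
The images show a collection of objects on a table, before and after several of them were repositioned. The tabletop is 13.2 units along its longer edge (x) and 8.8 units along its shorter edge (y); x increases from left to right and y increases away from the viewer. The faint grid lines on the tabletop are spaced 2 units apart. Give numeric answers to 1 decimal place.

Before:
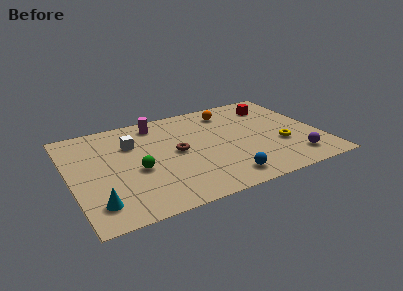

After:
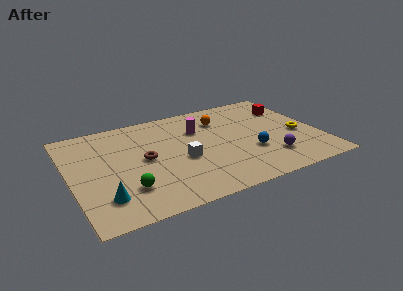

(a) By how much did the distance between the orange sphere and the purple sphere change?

-1.3

The distance was about 6.2 in the first image and 4.9 in the second, so they moved 1.3 units closer together.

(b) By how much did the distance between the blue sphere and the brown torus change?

+1.9

Before: roughly 3.8 units apart; after: 5.7. That's 1.9 units further apart.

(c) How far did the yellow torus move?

1.3

The yellow torus was near (11.0, 3.1) before and (12.1, 3.7) after, so it travelled √(1.1² + 0.6²) ≈ 1.3 units.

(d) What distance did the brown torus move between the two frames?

1.7

The brown torus was near (5.6, 4.5) before and (3.9, 4.5) after, so it travelled √(1.7² + 0.0²) ≈ 1.7 units.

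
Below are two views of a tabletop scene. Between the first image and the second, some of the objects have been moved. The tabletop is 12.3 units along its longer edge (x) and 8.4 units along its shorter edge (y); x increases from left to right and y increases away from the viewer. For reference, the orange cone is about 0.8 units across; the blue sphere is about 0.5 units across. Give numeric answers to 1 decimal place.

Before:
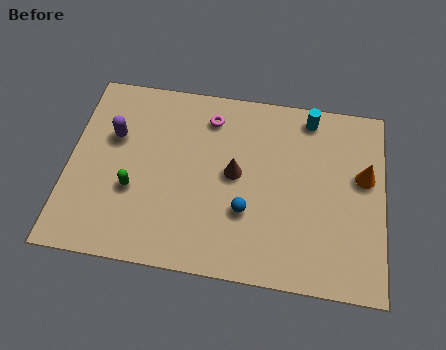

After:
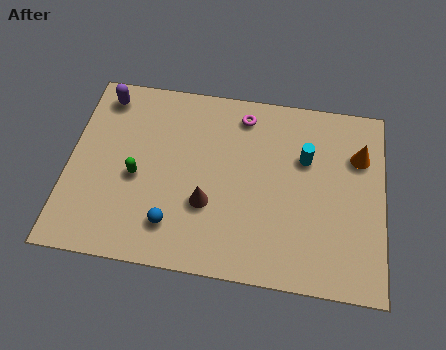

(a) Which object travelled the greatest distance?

the blue sphere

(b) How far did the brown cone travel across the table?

1.8

The brown cone was near (6.5, 4.4) before and (5.5, 2.9) after, so it travelled √(1.0² + 1.5²) ≈ 1.8 units.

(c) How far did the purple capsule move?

1.9

The purple capsule moved from about (1.7, 5.4) to (1.2, 7.2), a distance of √(0.5² + 1.8²) ≈ 1.9.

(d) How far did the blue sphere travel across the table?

3.0

The blue sphere was near (7.0, 2.8) before and (4.2, 1.8) after, so it travelled √(2.8² + 1.0²) ≈ 3.0 units.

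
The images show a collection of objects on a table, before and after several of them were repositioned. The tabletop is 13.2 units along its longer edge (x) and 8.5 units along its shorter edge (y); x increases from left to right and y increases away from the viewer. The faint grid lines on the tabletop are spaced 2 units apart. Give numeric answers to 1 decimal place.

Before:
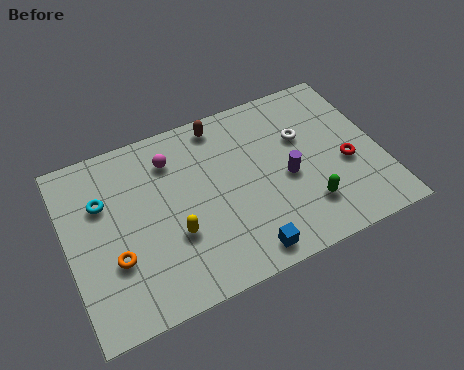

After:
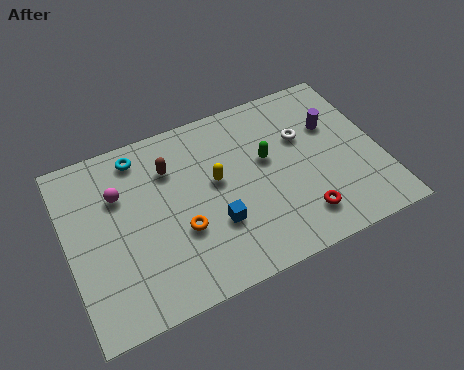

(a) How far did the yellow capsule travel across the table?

2.7

From (4.3, 3.0) to (6.3, 4.8), the yellow capsule covered √(2.0² + 1.8²) ≈ 2.7 units.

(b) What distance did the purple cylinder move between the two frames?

2.8

From (9.2, 3.8) to (11.4, 5.6), the purple cylinder covered √(2.2² + 1.8²) ≈ 2.8 units.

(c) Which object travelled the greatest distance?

the green capsule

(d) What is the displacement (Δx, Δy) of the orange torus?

(2.8, 0.2)

From the two frames, the orange torus sits at roughly (1.8, 2.9) before and (4.6, 3.1) after.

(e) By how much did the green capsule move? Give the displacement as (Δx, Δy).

(-1.3, 2.9)

The green capsule started near (9.8, 2.1) and ended near (8.5, 5.0).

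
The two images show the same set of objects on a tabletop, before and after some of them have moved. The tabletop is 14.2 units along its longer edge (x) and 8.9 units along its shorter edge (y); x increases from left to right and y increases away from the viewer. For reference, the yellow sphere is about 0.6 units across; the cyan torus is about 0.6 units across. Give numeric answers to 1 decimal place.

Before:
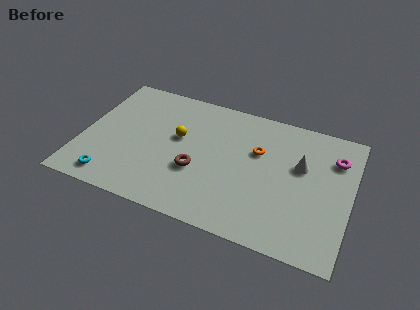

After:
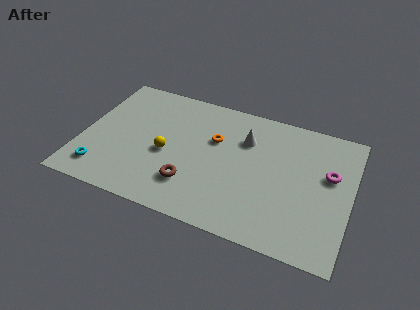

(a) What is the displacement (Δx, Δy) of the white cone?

(-3.0, 0.8)

The white cone was at about (11.5, 5.5) and moved to about (8.5, 6.3).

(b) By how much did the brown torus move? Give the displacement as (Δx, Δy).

(-0.2, -1.0)

The brown torus was at about (6.2, 3.3) and moved to about (6.0, 2.3).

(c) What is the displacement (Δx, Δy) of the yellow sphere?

(-0.5, -1.3)

The yellow sphere started near (5.0, 5.2) and ended near (4.5, 3.9).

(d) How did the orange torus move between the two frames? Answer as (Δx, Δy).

(-2.3, 0.0)

The orange torus started near (9.2, 5.7) and ended near (6.9, 5.7).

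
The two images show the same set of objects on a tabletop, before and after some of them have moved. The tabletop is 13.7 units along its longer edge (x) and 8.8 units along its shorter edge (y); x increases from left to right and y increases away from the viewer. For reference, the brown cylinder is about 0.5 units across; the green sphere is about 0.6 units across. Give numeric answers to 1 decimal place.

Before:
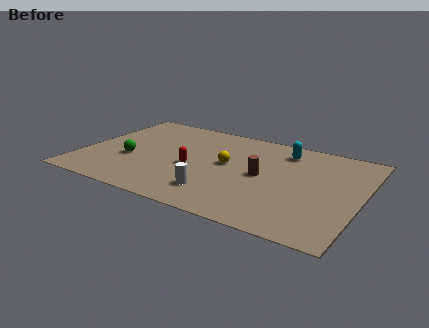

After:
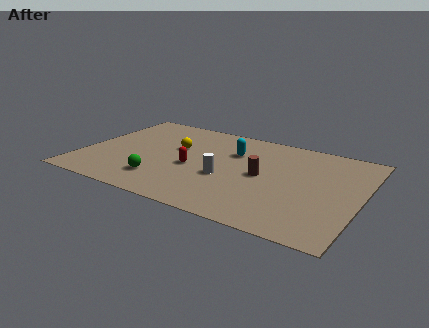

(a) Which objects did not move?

the brown cylinder and the red capsule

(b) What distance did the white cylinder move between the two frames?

1.6

From (7.0, 1.9) to (7.2, 3.5), the white cylinder covered √(0.2² + 1.6²) ≈ 1.6 units.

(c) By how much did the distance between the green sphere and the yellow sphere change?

-1.5

Before: roughly 4.9 units apart; after: 3.4. That's 1.5 units closer together.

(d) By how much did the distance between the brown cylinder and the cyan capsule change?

-0.5

They were about 2.9 units apart before and 2.4 after — 0.5 units closer together.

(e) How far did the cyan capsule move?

2.6

From (9.6, 7.2) to (7.2, 6.1), the cyan capsule covered √(2.4² + 1.1²) ≈ 2.6 units.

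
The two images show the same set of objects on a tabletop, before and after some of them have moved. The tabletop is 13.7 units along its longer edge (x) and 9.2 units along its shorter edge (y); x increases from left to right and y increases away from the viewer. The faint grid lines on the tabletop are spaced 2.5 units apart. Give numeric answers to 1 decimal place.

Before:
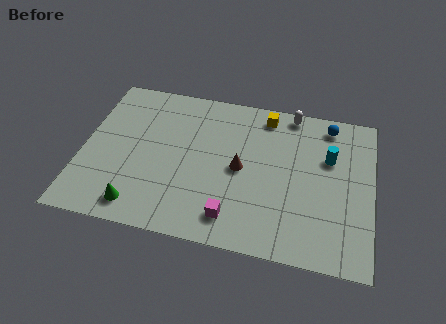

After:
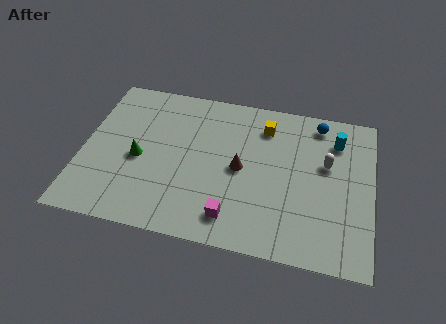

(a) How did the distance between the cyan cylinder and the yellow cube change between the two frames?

-0.3

Before: roughly 3.7 units apart; after: 3.4. That's 0.3 units closer together.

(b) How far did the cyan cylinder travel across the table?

1.1

The cyan cylinder was near (11.6, 6.0) before and (11.9, 7.1) after, so it travelled √(0.3² + 1.1²) ≈ 1.1 units.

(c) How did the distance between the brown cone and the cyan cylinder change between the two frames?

+0.7

Before: roughly 4.4 units apart; after: 5.1. That's 0.7 units further apart.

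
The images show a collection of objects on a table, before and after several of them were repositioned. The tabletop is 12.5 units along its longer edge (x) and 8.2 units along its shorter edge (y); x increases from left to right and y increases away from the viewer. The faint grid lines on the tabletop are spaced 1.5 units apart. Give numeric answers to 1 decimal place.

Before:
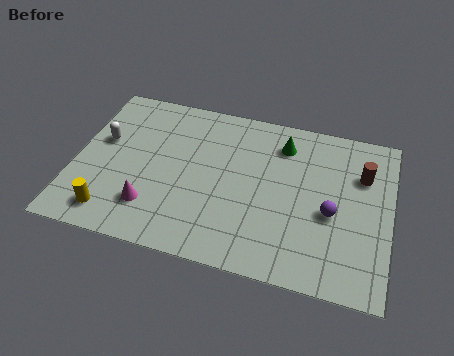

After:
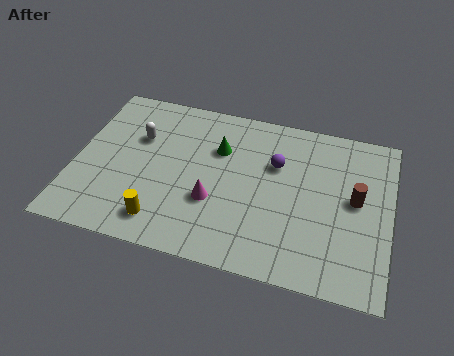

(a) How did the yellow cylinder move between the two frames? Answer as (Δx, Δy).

(2.0, 0.1)

The yellow cylinder started near (1.7, 1.3) and ended near (3.7, 1.4).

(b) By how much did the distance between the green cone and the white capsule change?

-4.1

They were about 7.3 units apart before and 3.2 after — 4.1 units closer together.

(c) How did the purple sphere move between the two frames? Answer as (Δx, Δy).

(-2.3, 1.9)

From the two frames, the purple sphere sits at roughly (10.2, 3.5) before and (7.9, 5.4) after.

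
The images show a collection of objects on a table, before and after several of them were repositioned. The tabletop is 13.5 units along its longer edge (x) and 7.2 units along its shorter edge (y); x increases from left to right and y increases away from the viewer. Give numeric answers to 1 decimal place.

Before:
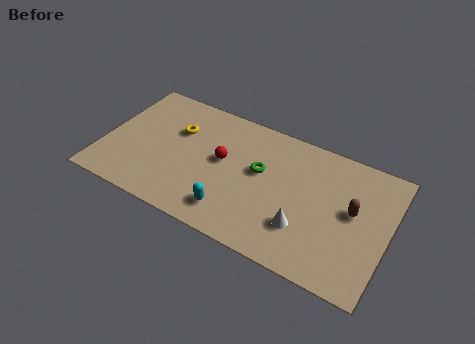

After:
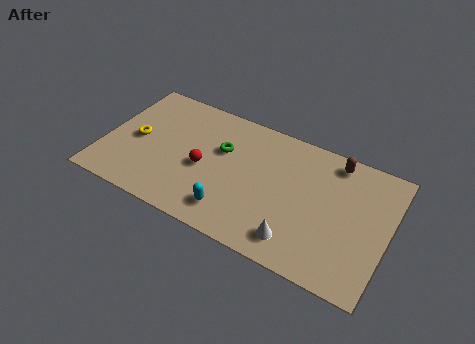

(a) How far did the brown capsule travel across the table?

2.5

The brown capsule was near (11.8, 4.0) before and (10.7, 6.3) after, so it travelled √(1.1² + 2.3²) ≈ 2.5 units.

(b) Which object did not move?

the cyan capsule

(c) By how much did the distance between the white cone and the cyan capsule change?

-0.3

They were about 3.4 units apart before and 3.1 after — 0.3 units closer together.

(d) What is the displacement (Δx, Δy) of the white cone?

(-0.2, -0.8)

The white cone was at about (9.7, 2.1) and moved to about (9.5, 1.3).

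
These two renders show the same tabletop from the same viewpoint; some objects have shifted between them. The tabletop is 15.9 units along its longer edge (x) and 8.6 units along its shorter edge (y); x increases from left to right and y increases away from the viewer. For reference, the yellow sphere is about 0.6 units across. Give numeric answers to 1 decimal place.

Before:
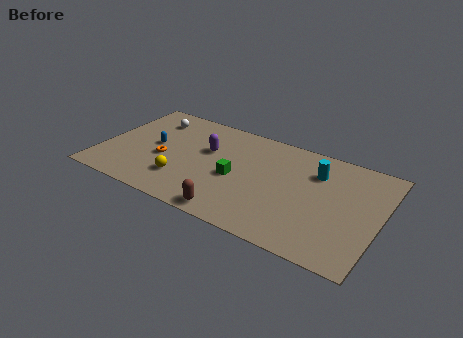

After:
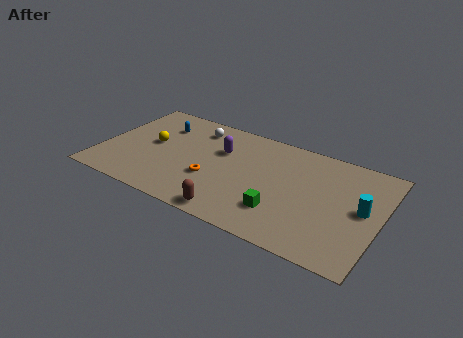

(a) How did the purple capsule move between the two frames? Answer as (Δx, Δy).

(0.8, 0.3)

The purple capsule started near (5.9, 5.4) and ended near (6.7, 5.7).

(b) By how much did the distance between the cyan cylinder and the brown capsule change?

+1.0

Before: roughly 6.7 units apart; after: 7.7. That's 1.0 units further apart.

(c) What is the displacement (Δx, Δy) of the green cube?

(2.8, -1.5)

The green cube started near (7.8, 3.8) and ended near (10.6, 2.3).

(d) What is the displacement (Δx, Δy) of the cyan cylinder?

(2.8, -1.8)

From the two frames, the cyan cylinder sits at roughly (12.1, 6.3) before and (14.9, 4.5) after.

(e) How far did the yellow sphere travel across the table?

3.1

The yellow sphere was near (4.9, 2.3) before and (2.8, 4.6) after, so it travelled √(2.1² + 2.3²) ≈ 3.1 units.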